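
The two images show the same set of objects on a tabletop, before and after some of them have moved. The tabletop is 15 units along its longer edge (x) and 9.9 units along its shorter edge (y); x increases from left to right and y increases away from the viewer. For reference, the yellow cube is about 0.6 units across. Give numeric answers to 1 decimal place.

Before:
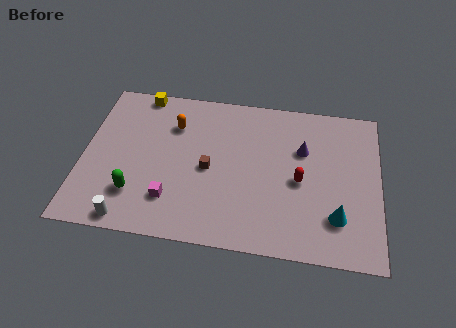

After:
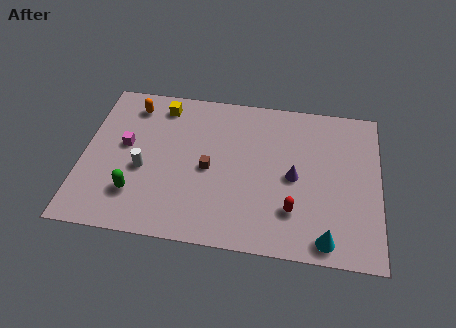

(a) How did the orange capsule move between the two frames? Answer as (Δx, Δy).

(-2.2, 1.0)

From the two frames, the orange capsule sits at roughly (4.5, 7.2) before and (2.3, 8.2) after.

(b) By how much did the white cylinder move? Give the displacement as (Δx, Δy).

(0.5, 3.2)

The white cylinder was at about (2.6, 0.9) and moved to about (3.1, 4.1).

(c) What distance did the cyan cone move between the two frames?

1.5

The cyan cone was near (12.9, 2.5) before and (12.4, 1.1) after, so it travelled √(0.5² + 1.4²) ≈ 1.5 units.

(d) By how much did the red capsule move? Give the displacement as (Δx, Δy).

(-0.3, -1.9)

The red capsule started near (11.0, 4.5) and ended near (10.7, 2.6).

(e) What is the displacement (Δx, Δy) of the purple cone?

(-0.4, -1.8)

The purple cone was at about (11.1, 6.5) and moved to about (10.7, 4.7).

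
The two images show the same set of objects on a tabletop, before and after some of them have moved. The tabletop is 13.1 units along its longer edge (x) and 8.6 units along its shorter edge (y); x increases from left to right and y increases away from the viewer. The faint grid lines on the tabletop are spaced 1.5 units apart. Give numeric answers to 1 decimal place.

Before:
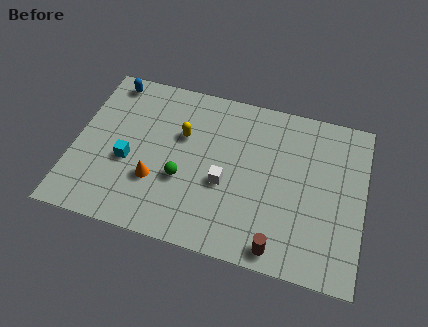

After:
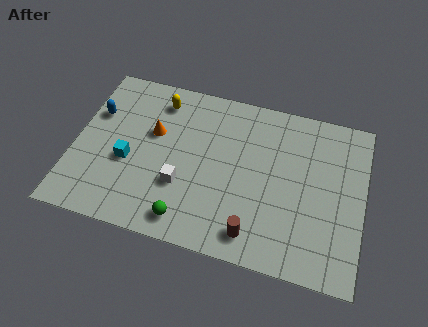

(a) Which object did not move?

the cyan cube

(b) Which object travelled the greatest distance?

the orange cone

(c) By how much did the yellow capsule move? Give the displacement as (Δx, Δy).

(-1.2, 1.6)

The yellow capsule started near (4.8, 5.5) and ended near (3.6, 7.1).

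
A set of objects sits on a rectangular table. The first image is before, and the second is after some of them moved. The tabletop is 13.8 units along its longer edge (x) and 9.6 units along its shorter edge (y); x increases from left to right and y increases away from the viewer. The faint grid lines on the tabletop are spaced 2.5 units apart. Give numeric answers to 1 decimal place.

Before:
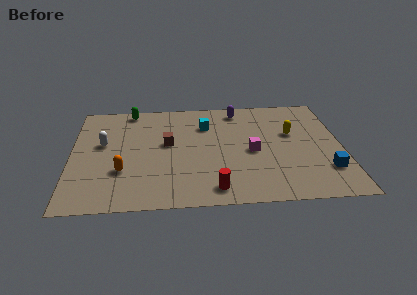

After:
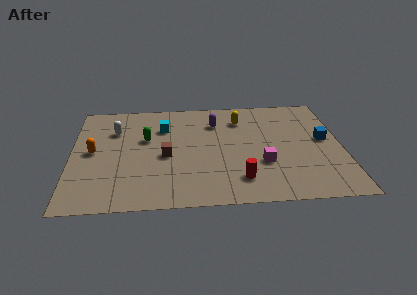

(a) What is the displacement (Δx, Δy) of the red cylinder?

(1.3, 0.7)

The red cylinder was at about (7.2, 1.3) and moved to about (8.5, 2.0).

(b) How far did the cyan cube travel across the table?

2.2

The cyan cube was near (6.9, 7.0) before and (4.7, 6.9) after, so it travelled √(2.2² + 0.1²) ≈ 2.2 units.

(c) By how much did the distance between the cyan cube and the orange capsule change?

-1.7

They were about 5.8 units apart before and 4.1 after — 1.7 units closer together.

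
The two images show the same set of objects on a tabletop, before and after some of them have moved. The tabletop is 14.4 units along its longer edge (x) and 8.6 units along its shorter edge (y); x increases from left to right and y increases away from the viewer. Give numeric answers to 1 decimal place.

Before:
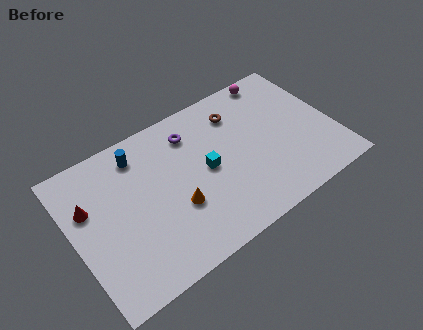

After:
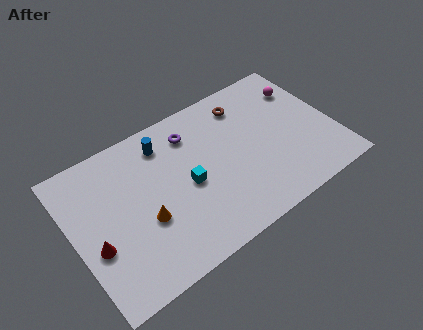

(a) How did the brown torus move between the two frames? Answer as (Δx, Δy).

(0.5, 0.3)

From the two frames, the brown torus sits at roughly (9.5, 6.7) before and (10.0, 7.0) after.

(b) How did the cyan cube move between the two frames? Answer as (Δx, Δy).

(-1.1, -0.3)

The cyan cube was at about (7.3, 4.3) and moved to about (6.2, 4.0).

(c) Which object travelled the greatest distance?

the red cone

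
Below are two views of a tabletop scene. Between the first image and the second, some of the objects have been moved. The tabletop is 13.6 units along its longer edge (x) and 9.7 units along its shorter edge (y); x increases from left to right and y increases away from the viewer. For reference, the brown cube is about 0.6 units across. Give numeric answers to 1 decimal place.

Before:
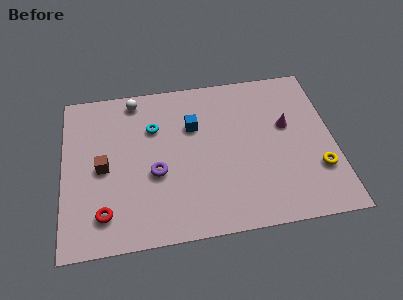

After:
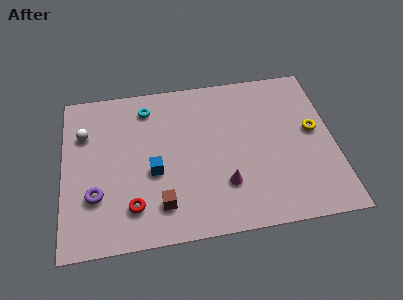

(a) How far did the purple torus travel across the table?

3.1

The purple torus was near (4.6, 3.9) before and (1.6, 3.0) after, so it travelled √(3.0² + 0.9²) ≈ 3.1 units.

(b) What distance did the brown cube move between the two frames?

3.8

The brown cube was near (2.0, 4.6) before and (4.8, 2.0) after, so it travelled √(2.8² + 2.6²) ≈ 3.8 units.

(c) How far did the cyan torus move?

1.3

The cyan torus was near (4.6, 6.7) before and (4.3, 8.0) after, so it travelled √(0.3² + 1.3²) ≈ 1.3 units.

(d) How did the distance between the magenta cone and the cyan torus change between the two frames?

-0.3

The distance was about 6.8 in the first image and 6.5 in the second, so they moved 0.3 units closer together.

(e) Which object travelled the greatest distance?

the magenta cone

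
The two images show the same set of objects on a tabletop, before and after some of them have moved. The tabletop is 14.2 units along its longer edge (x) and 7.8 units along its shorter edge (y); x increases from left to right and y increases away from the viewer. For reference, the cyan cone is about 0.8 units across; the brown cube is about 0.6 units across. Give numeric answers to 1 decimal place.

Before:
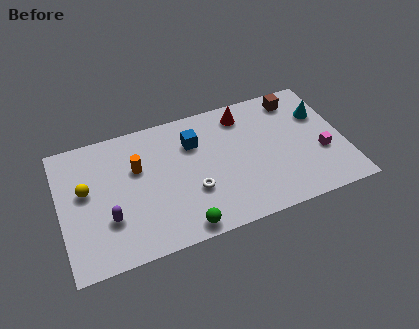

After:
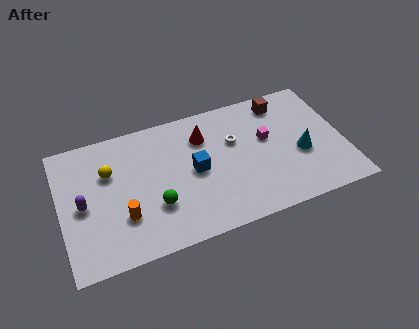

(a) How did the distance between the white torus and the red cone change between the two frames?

-3.1

They were about 4.8 units apart before and 1.7 after — 3.1 units closer together.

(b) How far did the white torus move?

3.3

The white torus moved from about (6.5, 2.7) to (8.8, 5.0), a distance of √(2.3² + 2.3²) ≈ 3.3.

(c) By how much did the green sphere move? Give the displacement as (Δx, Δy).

(-1.2, 1.7)

The green sphere was at about (5.8, 0.8) and moved to about (4.6, 2.5).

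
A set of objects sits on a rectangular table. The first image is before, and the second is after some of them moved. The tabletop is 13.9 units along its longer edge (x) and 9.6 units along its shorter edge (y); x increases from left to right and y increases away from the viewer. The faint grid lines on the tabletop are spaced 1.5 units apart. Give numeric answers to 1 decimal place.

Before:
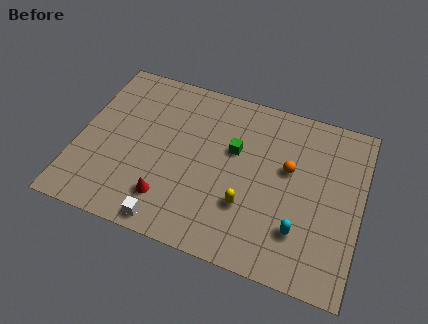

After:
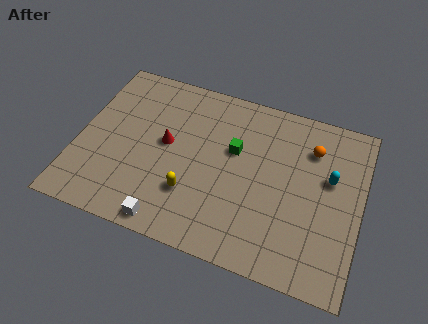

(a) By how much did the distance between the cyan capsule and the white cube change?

+2.5

The distance was about 6.4 in the first image and 8.9 in the second, so they moved 2.5 units further apart.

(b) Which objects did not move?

the white cube and the green cube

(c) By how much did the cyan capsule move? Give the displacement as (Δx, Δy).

(1.2, 3.3)

The cyan capsule started near (11.1, 2.5) and ended near (12.3, 5.8).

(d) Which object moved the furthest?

the cyan capsule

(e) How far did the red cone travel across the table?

3.1

From (4.7, 2.1) to (4.3, 5.2), the red cone covered √(0.4² + 3.1²) ≈ 3.1 units.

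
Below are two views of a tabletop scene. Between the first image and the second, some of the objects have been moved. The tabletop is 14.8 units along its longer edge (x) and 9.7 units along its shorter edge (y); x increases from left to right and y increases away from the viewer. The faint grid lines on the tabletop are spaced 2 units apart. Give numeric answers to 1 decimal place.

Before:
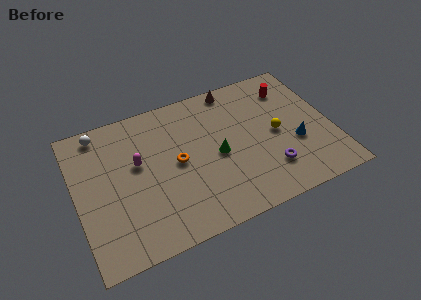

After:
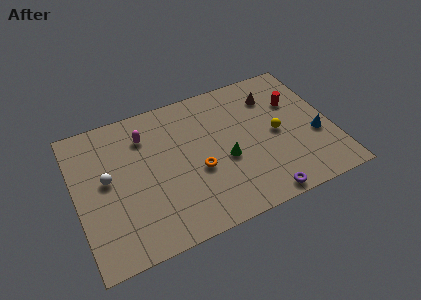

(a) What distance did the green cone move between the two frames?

0.6

From (8.1, 4.5) to (8.5, 4.0), the green cone covered √(0.4² + 0.5²) ≈ 0.6 units.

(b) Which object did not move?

the yellow sphere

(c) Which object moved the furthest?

the white sphere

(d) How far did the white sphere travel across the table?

3.3

The white sphere moved from about (1.7, 8.6) to (1.8, 5.3), a distance of √(0.1² + 3.3²) ≈ 3.3.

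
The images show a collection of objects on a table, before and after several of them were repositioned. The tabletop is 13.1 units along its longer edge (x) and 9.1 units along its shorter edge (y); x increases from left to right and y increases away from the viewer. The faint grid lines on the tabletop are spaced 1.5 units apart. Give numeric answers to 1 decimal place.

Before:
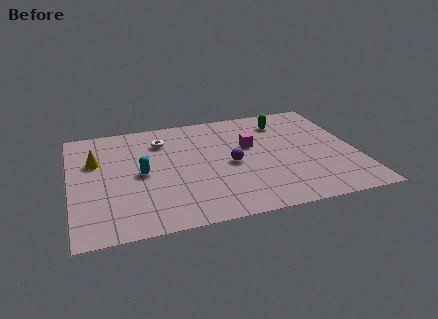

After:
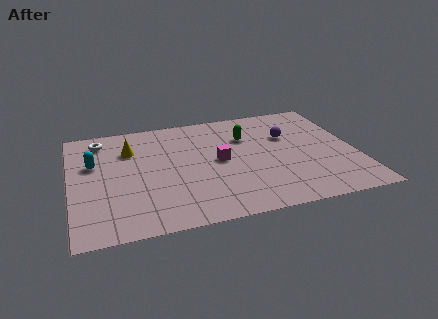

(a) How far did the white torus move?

2.9

The white torus moved from about (4.3, 6.9) to (1.5, 7.6), a distance of √(2.8² + 0.7²) ≈ 2.9.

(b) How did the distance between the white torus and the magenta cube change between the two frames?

+1.9

They were about 4.2 units apart before and 6.1 after — 1.9 units further apart.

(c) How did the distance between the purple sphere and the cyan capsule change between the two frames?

+4.9

The distance was about 4.1 in the first image and 9.0 in the second, so they moved 4.9 units further apart.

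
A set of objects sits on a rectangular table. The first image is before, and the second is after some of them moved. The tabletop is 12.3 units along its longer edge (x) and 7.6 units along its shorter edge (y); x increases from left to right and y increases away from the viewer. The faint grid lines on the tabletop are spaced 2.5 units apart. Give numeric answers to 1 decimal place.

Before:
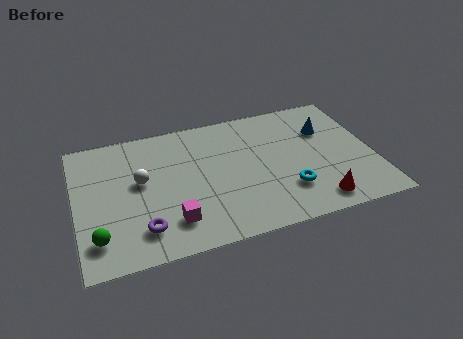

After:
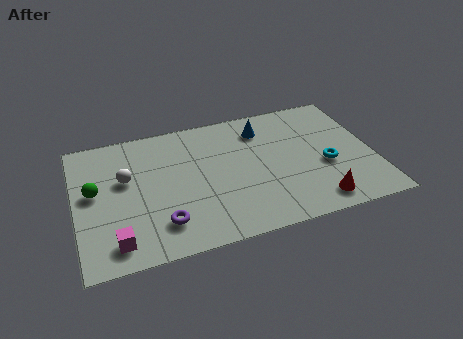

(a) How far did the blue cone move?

2.7

From (10.5, 5.2) to (7.9, 6.0), the blue cone covered √(2.6² + 0.8²) ≈ 2.7 units.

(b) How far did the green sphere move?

2.6

From (0.8, 1.6) to (0.8, 4.2), the green sphere covered √(0.0² + 2.6²) ≈ 2.6 units.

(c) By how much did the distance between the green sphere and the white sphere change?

-1.9

The distance was about 3.3 in the first image and 1.4 in the second, so they moved 1.9 units closer together.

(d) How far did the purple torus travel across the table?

0.8

The purple torus was near (2.6, 1.6) before and (3.4, 1.7) after, so it travelled √(0.8² + 0.1²) ≈ 0.8 units.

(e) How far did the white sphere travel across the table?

0.7

The white sphere moved from about (2.7, 4.3) to (2.1, 4.6), a distance of √(0.6² + 0.3²) ≈ 0.7.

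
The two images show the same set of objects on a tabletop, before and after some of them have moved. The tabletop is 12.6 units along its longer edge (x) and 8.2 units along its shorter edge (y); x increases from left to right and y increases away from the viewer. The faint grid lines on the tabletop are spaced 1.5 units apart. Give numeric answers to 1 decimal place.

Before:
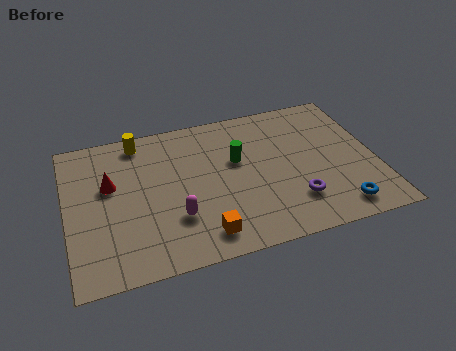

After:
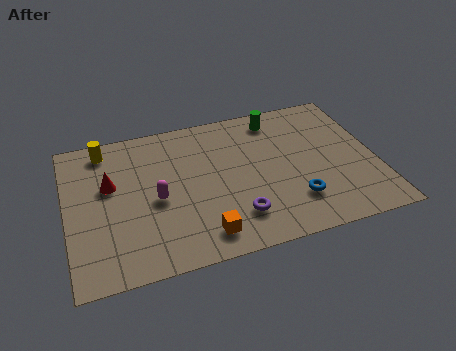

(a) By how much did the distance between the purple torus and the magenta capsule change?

-1.2

Before: roughly 4.8 units apart; after: 3.6. That's 1.2 units closer together.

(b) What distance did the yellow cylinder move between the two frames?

1.4

The yellow cylinder was near (3.1, 7.2) before and (1.7, 7.1) after, so it travelled √(1.4² + 0.1²) ≈ 1.4 units.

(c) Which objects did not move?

the red cone and the orange cube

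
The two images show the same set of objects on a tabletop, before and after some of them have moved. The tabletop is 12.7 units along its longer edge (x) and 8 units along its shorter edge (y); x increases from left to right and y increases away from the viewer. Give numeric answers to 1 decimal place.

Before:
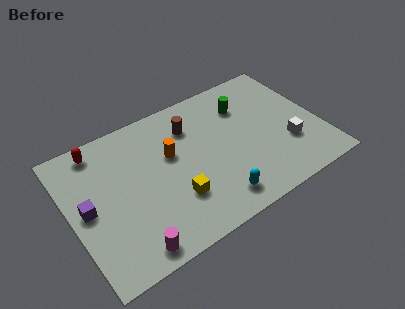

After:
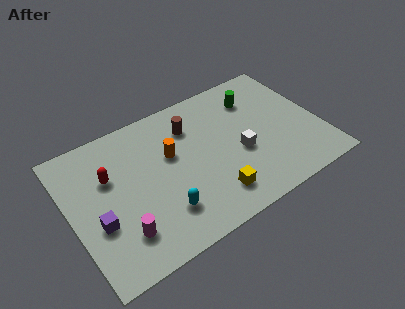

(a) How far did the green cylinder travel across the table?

0.6

From (9.2, 5.9) to (9.8, 6.1), the green cylinder covered √(0.6² + 0.2²) ≈ 0.6 units.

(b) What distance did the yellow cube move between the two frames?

2.0

The yellow cube was near (5.0, 2.4) before and (6.8, 1.6) after, so it travelled √(1.8² + 0.8²) ≈ 2.0 units.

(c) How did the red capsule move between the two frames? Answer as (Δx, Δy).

(0.3, -1.8)

From the two frames, the red capsule sits at roughly (1.8, 7.0) before and (2.1, 5.2) after.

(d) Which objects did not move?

the orange cylinder and the brown cylinder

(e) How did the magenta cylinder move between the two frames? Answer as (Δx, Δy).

(-0.3, 1.0)

From the two frames, the magenta cylinder sits at roughly (2.5, 0.9) before and (2.2, 1.9) after.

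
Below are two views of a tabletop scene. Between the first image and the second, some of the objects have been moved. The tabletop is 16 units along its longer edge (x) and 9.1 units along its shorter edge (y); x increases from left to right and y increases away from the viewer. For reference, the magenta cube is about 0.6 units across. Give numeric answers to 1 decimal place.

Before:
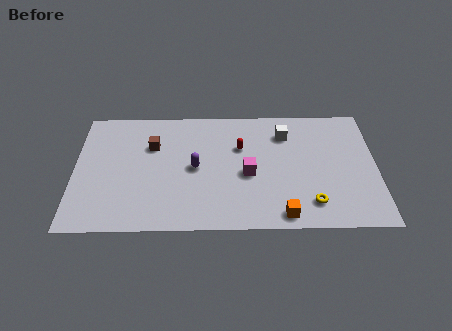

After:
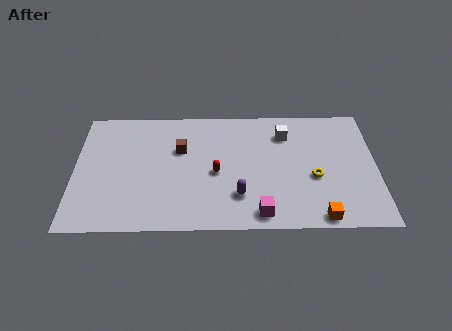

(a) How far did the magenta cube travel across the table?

3.0

The magenta cube moved from about (9.2, 4.0) to (9.8, 1.1), a distance of √(0.6² + 2.9²) ≈ 3.0.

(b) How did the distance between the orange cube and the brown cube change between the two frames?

+0.3

The distance was about 8.6 in the first image and 8.9 in the second, so they moved 0.3 units further apart.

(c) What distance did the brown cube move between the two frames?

1.5

The brown cube moved from about (4.1, 6.2) to (5.6, 5.9), a distance of √(1.5² + 0.3²) ≈ 1.5.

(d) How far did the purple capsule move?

3.1

The purple capsule was near (6.4, 4.5) before and (8.7, 2.4) after, so it travelled √(2.3² + 2.1²) ≈ 3.1 units.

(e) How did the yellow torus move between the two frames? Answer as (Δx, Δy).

(0.2, 1.9)

From the two frames, the yellow torus sits at roughly (12.5, 1.8) before and (12.7, 3.7) after.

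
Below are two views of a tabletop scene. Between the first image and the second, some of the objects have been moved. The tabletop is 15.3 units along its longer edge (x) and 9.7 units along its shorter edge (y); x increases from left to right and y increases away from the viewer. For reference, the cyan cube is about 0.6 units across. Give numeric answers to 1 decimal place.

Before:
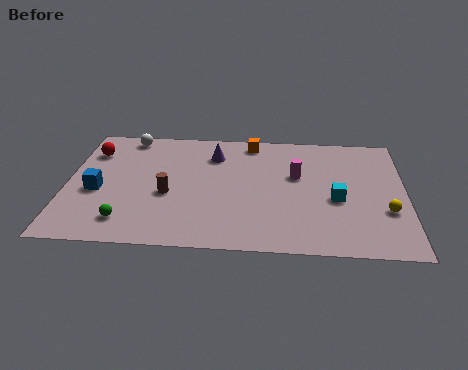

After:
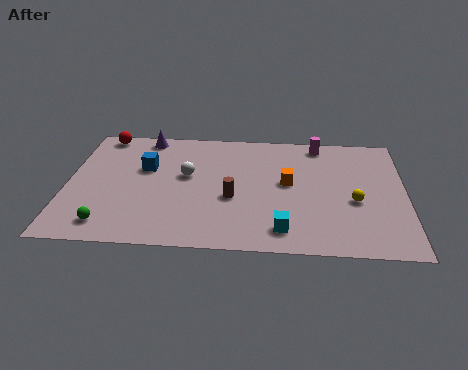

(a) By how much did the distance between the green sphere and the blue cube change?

+2.1

Before: roughly 2.7 units apart; after: 4.8. That's 2.1 units further apart.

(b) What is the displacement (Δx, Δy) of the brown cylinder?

(2.9, -0.1)

The brown cylinder started near (4.6, 4.0) and ended near (7.5, 3.9).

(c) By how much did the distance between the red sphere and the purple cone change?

-3.6

They were about 5.6 units apart before and 2.0 after — 3.6 units closer together.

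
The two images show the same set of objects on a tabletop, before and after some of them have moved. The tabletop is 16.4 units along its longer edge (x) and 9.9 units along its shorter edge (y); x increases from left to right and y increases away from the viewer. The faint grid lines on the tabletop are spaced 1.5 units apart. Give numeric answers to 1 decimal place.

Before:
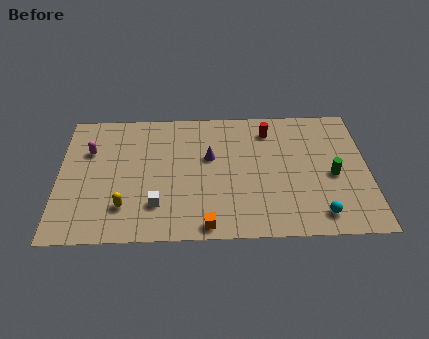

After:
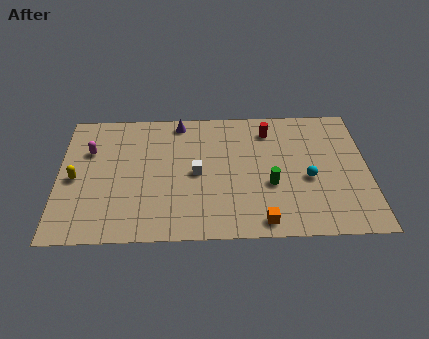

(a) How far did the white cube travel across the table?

3.1

From (5.2, 2.5) to (7.3, 4.8), the white cube covered √(2.1² + 2.3²) ≈ 3.1 units.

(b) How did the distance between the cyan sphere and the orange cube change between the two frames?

-1.9

Before: roughly 5.9 units apart; after: 4.0. That's 1.9 units closer together.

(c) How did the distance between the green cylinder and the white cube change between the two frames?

-5.5

They were about 9.5 units apart before and 4.0 after — 5.5 units closer together.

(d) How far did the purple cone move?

3.2

The purple cone was near (8.0, 6.0) before and (6.4, 8.8) after, so it travelled √(1.6² + 2.8²) ≈ 3.2 units.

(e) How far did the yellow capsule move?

3.4

The yellow capsule moved from about (3.5, 2.4) to (0.9, 4.6), a distance of √(2.6² + 2.2²) ≈ 3.4.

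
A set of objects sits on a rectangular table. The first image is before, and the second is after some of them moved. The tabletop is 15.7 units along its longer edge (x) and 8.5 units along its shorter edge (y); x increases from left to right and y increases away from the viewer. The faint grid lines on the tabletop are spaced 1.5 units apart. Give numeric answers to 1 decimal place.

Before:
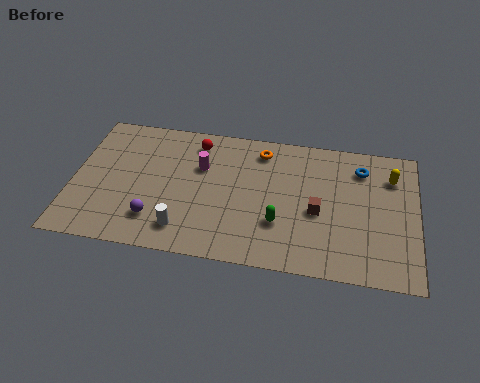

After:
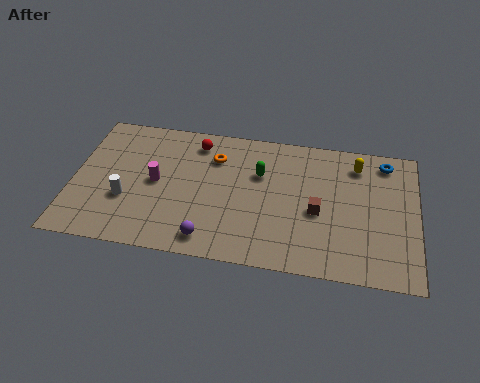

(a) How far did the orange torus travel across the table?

2.2

The orange torus moved from about (8.5, 7.1) to (6.4, 6.3), a distance of √(2.1² + 0.8²) ≈ 2.2.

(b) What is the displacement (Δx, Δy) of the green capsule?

(-1.0, 2.9)

The green capsule started near (9.5, 2.7) and ended near (8.5, 5.6).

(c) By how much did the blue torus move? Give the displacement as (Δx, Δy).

(1.1, 0.6)

The blue torus was at about (13.1, 6.7) and moved to about (14.2, 7.3).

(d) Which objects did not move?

the red sphere and the brown cube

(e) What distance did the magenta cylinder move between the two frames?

2.4

The magenta cylinder moved from about (5.8, 5.6) to (3.8, 4.3), a distance of √(2.0² + 1.3²) ≈ 2.4.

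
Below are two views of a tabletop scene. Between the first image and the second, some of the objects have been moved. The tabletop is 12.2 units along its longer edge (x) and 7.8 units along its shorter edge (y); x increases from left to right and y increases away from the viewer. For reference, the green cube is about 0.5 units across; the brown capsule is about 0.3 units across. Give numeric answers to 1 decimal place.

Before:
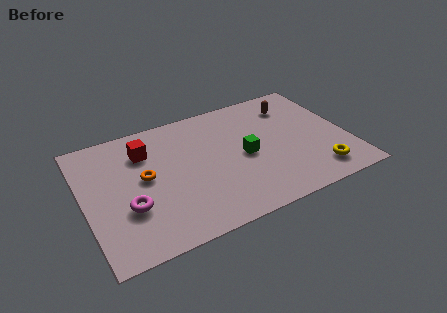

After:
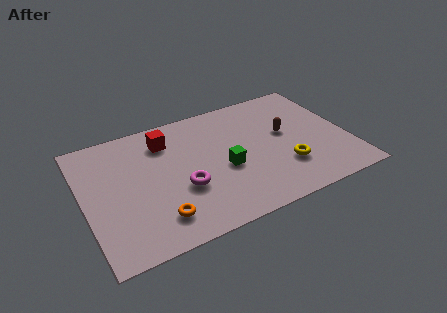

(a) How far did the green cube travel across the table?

1.1

The green cube moved from about (7.4, 3.7) to (6.4, 3.3), a distance of √(1.0² + 0.4²) ≈ 1.1.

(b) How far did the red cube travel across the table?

1.0

The red cube was near (3.0, 5.8) before and (4.0, 6.1) after, so it travelled √(1.0² + 0.3²) ≈ 1.0 units.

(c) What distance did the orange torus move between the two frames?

2.6

From (2.8, 4.2) to (3.1, 1.6), the orange torus covered √(0.3² + 2.6²) ≈ 2.6 units.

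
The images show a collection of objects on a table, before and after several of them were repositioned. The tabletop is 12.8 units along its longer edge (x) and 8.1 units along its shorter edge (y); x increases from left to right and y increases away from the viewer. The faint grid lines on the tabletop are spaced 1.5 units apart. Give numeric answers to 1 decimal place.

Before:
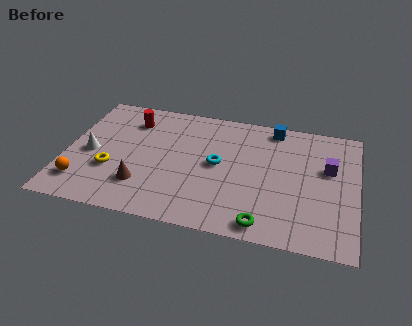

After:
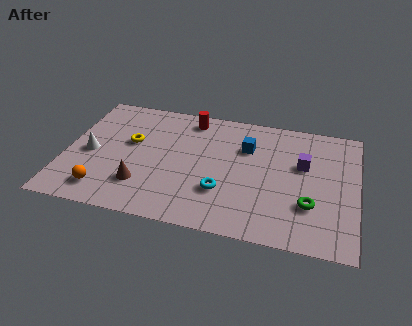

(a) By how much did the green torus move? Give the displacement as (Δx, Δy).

(1.9, 1.6)

The green torus was at about (8.9, 0.9) and moved to about (10.8, 2.5).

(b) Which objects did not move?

the brown cone and the white cone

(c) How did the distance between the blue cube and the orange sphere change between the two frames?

-2.5

Before: roughly 9.8 units apart; after: 7.3. That's 2.5 units closer together.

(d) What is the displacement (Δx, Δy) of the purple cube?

(-1.1, 0.0)

The purple cube was at about (11.5, 5.0) and moved to about (10.4, 5.0).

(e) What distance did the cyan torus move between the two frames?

1.7

From (6.7, 4.2) to (7.0, 2.5), the cyan torus covered √(0.3² + 1.7²) ≈ 1.7 units.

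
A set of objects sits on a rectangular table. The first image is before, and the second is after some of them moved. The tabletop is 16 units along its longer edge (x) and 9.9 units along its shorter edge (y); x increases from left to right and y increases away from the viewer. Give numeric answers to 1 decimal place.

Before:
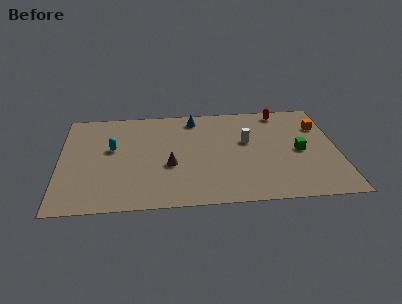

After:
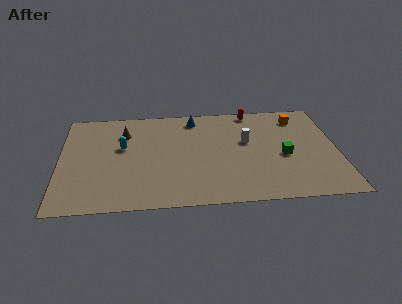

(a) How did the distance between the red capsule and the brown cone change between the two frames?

-0.5

The distance was about 8.2 in the first image and 7.7 in the second, so they moved 0.5 units closer together.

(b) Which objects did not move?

the blue cone and the white cylinder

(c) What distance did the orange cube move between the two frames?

1.6

From (15.1, 7.1) to (13.9, 8.1), the orange cube covered √(1.2² + 1.0²) ≈ 1.6 units.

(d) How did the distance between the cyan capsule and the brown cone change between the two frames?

-2.4

Before: roughly 3.8 units apart; after: 1.4. That's 2.4 units closer together.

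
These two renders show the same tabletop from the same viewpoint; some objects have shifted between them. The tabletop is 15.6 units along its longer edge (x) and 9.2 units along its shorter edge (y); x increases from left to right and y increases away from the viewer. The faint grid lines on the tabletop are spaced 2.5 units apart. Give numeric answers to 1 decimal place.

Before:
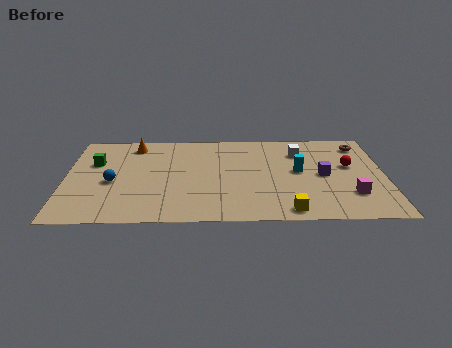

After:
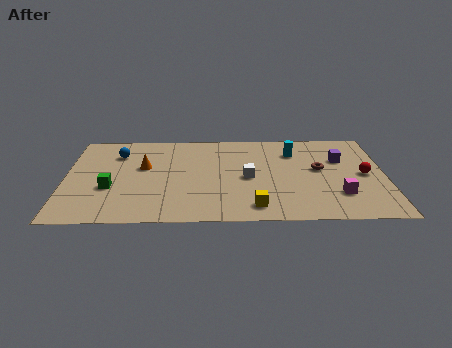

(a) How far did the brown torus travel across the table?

3.3

The brown torus moved from about (14.5, 7.6) to (12.4, 5.1), a distance of √(2.1² + 2.5²) ≈ 3.3.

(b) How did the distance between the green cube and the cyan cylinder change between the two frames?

-0.4

The distance was about 10.1 in the first image and 9.7 in the second, so they moved 0.4 units closer together.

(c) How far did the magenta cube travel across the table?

0.6

The magenta cube moved from about (13.9, 2.5) to (13.3, 2.5), a distance of √(0.6² + 0.0²) ≈ 0.6.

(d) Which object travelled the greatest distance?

the white cube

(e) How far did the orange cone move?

2.4

The orange cone moved from about (3.3, 7.8) to (3.8, 5.5), a distance of √(0.5² + 2.3²) ≈ 2.4.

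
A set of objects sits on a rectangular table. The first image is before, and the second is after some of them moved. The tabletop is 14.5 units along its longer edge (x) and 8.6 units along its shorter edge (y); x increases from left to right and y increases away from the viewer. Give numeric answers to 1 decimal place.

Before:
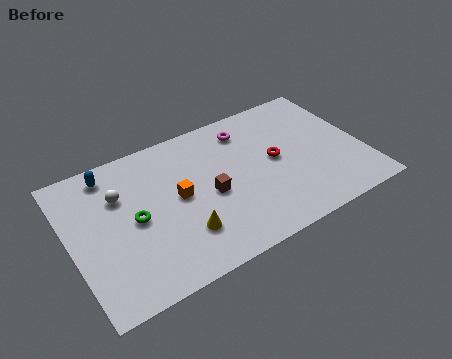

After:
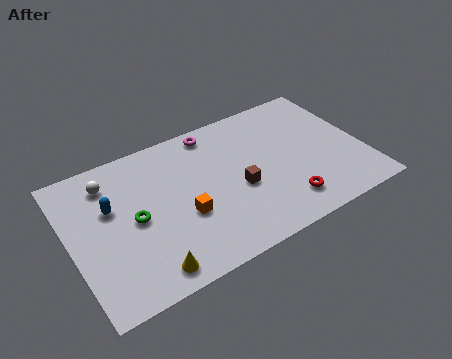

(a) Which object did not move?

the green torus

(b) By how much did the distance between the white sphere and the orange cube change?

+1.8

The distance was about 3.0 in the first image and 4.8 in the second, so they moved 1.8 units further apart.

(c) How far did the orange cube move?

1.2

The orange cube moved from about (5.3, 4.5) to (5.4, 3.3), a distance of √(0.1² + 1.2²) ≈ 1.2.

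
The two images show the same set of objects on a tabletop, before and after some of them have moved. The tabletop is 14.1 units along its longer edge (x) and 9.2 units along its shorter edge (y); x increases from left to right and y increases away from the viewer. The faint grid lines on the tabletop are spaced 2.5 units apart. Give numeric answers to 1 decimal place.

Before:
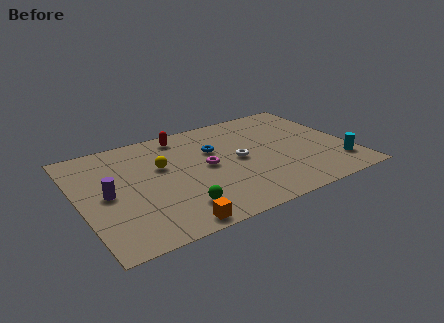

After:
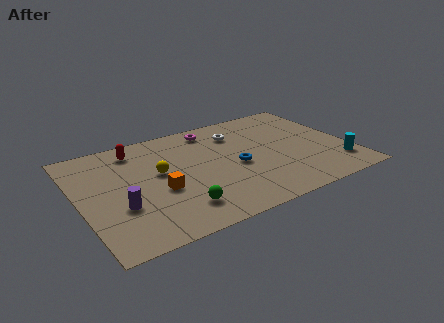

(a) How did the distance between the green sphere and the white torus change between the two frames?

+1.9

They were about 4.5 units apart before and 6.4 after — 1.9 units further apart.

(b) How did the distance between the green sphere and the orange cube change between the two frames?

+0.7

The distance was about 1.2 in the first image and 1.9 in the second, so they moved 0.7 units further apart.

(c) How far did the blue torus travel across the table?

2.1

The blue torus was near (7.2, 6.0) before and (8.1, 4.1) after, so it travelled √(0.9² + 1.9²) ≈ 2.1 units.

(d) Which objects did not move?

the cyan cylinder and the green sphere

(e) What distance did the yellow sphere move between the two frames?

0.5

From (4.4, 5.7) to (4.2, 5.2), the yellow sphere covered √(0.2² + 0.5²) ≈ 0.5 units.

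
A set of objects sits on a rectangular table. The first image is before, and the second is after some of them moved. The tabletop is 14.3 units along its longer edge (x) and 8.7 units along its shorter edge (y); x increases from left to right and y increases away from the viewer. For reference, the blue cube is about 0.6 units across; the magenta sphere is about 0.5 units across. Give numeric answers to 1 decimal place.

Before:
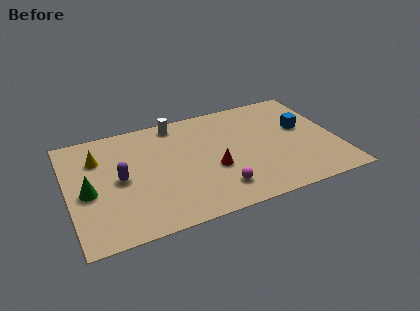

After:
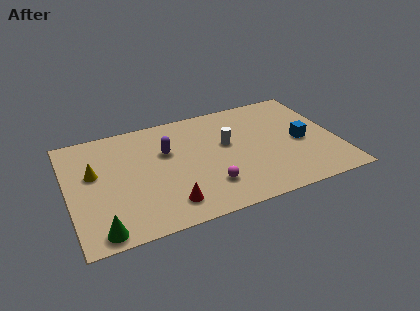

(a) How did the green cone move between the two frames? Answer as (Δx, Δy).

(0.4, -3.0)

The green cone started near (1.0, 3.9) and ended near (1.4, 0.9).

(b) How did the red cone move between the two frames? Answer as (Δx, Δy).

(-2.6, -1.8)

The red cone was at about (7.6, 3.4) and moved to about (5.0, 1.6).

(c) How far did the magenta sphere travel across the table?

0.6

The magenta sphere moved from about (7.7, 1.8) to (7.2, 2.2), a distance of √(0.5² + 0.4²) ≈ 0.6.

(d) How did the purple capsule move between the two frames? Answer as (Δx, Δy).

(2.6, 1.3)

The purple capsule started near (2.7, 4.3) and ended near (5.3, 5.6).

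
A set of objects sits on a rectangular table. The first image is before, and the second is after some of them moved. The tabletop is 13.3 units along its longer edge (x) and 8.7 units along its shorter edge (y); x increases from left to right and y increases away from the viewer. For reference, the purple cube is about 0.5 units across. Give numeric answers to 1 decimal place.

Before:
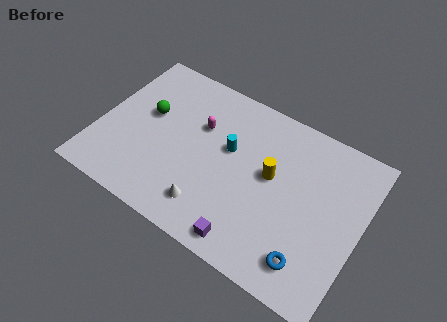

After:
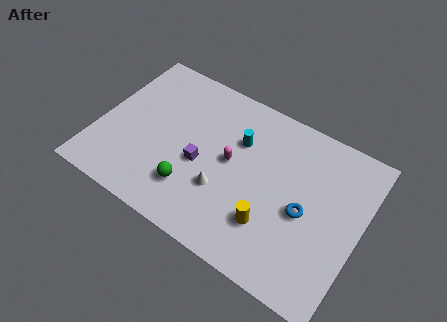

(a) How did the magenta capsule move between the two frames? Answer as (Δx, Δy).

(1.8, -1.1)

The magenta capsule was at about (4.9, 5.7) and moved to about (6.7, 4.6).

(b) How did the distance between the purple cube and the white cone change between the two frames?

-0.7

They were about 2.2 units apart before and 1.5 after — 0.7 units closer together.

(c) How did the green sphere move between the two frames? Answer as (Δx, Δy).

(2.8, -2.9)

From the two frames, the green sphere sits at roughly (2.3, 5.1) before and (5.1, 2.2) after.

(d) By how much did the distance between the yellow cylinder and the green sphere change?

-2.4

The distance was about 6.4 in the first image and 4.0 in the second, so they moved 2.4 units closer together.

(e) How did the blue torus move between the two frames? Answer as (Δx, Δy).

(-0.6, 2.3)

The blue torus started near (11.2, 1.6) and ended near (10.6, 3.9).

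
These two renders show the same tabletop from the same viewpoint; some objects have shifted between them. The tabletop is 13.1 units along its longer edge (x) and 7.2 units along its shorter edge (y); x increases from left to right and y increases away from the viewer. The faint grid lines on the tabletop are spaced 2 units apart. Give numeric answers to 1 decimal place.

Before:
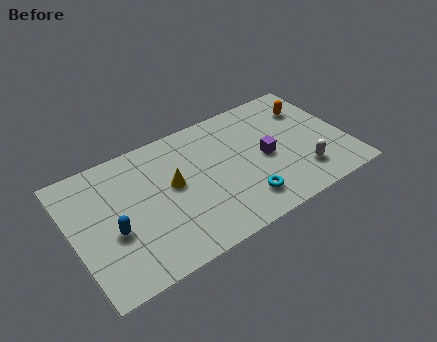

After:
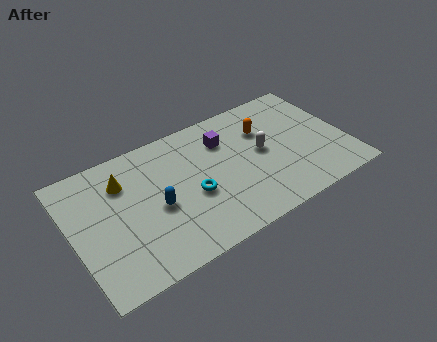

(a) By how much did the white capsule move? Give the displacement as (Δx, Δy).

(-1.6, 2.1)

The white capsule started near (10.7, 1.7) and ended near (9.1, 3.8).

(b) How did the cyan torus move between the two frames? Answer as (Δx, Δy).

(-2.2, 1.5)

The cyan torus was at about (7.8, 1.5) and moved to about (5.6, 3.0).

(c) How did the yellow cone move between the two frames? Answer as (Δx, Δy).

(-2.2, 1.3)

The yellow cone was at about (4.8, 4.0) and moved to about (2.6, 5.3).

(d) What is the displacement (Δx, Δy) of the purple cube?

(-1.7, 1.9)

From the two frames, the purple cube sits at roughly (9.2, 3.4) before and (7.5, 5.3) after.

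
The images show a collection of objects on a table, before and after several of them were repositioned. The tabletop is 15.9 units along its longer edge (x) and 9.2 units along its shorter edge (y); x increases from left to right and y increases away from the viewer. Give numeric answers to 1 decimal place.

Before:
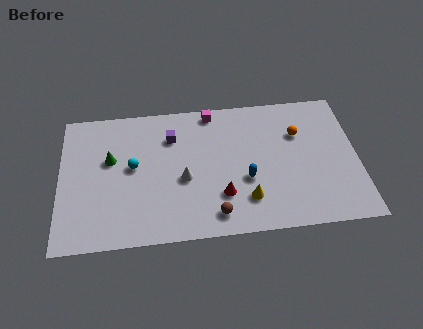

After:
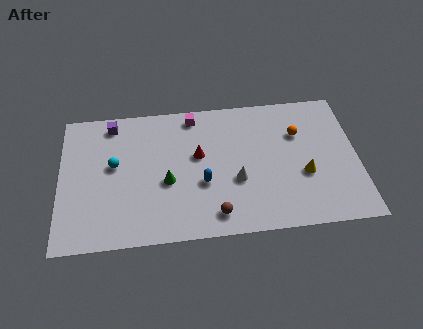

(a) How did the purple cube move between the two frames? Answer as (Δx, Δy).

(-3.2, 1.2)

The purple cube was at about (6.0, 6.8) and moved to about (2.8, 8.0).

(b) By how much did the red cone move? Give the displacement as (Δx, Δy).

(-1.2, 2.8)

The red cone was at about (8.6, 2.6) and moved to about (7.4, 5.4).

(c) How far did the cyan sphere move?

1.0

From (3.9, 5.0) to (2.9, 5.2), the cyan sphere covered √(1.0² + 0.2²) ≈ 1.0 units.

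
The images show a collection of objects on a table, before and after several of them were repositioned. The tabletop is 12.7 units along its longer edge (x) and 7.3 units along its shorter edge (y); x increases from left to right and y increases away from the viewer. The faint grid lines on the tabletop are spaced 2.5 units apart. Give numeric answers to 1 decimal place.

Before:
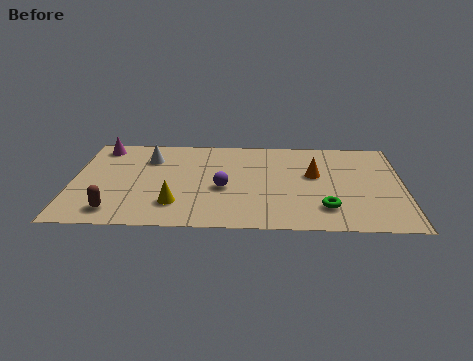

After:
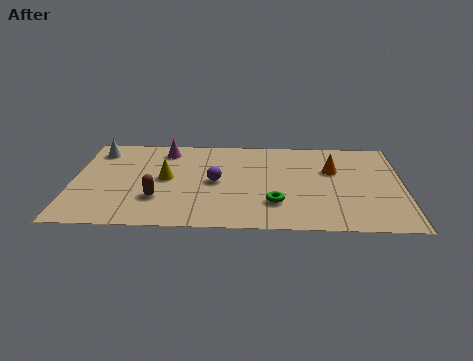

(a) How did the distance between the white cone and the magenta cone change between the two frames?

+0.5

They were about 2.1 units apart before and 2.6 after — 0.5 units further apart.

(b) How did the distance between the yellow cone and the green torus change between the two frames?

-1.1

Before: roughly 5.7 units apart; after: 4.6. That's 1.1 units closer together.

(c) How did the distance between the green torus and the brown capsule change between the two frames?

-3.5

Before: roughly 8.0 units apart; after: 4.5. That's 3.5 units closer together.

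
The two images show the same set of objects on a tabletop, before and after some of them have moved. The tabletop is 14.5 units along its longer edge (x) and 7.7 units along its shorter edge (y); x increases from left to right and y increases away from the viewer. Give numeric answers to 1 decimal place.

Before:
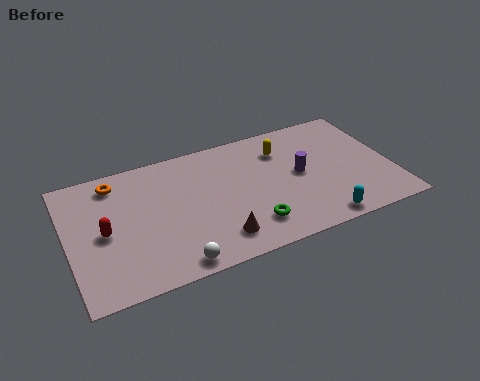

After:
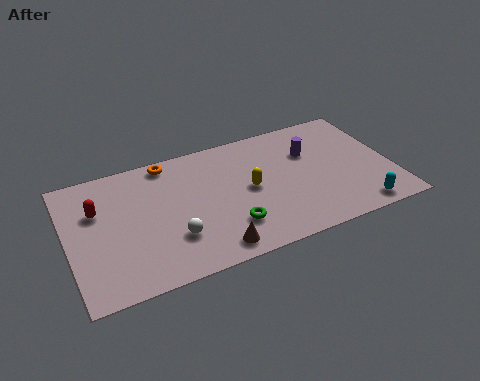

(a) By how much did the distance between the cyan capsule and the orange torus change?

-0.3

Before: roughly 10.3 units apart; after: 10.0. That's 0.3 units closer together.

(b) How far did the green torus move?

0.9

The green torus moved from about (7.9, 1.7) to (7.0, 2.0), a distance of √(0.9² + 0.3²) ≈ 0.9.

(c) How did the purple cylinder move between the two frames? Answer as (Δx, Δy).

(0.6, 1.2)

From the two frames, the purple cylinder sits at roughly (10.4, 4.0) before and (11.0, 5.2) after.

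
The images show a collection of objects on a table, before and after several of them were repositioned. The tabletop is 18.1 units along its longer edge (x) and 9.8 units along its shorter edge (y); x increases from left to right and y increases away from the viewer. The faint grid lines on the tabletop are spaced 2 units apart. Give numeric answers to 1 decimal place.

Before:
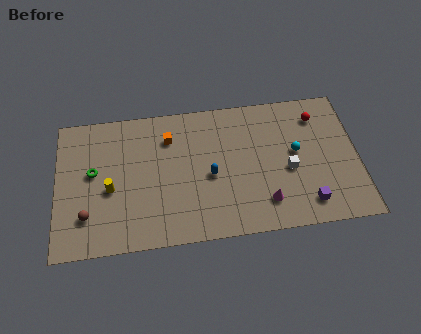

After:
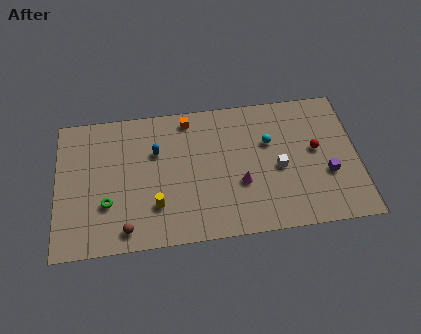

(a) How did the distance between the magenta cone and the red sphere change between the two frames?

-1.7

The distance was about 6.6 in the first image and 4.9 in the second, so they moved 1.7 units closer together.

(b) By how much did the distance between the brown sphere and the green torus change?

-0.8

Before: roughly 3.0 units apart; after: 2.2. That's 0.8 units closer together.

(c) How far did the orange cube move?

1.7

From (6.8, 7.4) to (8.0, 8.6), the orange cube covered √(1.2² + 1.2²) ≈ 1.7 units.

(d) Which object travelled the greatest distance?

the blue capsule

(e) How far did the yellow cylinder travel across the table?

3.1

The yellow cylinder was near (3.2, 4.2) before and (5.9, 2.7) after, so it travelled √(2.7² + 1.5²) ≈ 3.1 units.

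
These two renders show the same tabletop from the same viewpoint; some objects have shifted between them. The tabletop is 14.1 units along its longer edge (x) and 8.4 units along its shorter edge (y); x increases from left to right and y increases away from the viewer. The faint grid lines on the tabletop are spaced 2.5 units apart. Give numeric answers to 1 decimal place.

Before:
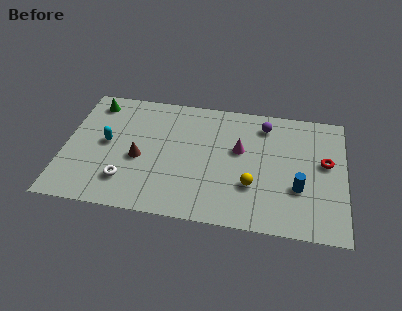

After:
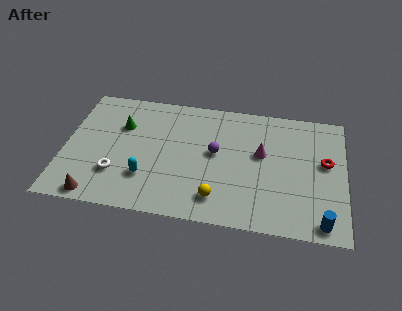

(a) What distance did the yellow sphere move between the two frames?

2.0

The yellow sphere moved from about (9.5, 2.7) to (7.8, 1.6), a distance of √(1.7² + 1.1²) ≈ 2.0.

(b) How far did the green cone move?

2.1

From (1.3, 7.1) to (2.8, 5.7), the green cone covered √(1.5² + 1.4²) ≈ 2.1 units.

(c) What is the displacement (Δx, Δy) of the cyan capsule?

(2.1, -2.0)

The cyan capsule was at about (2.1, 4.4) and moved to about (4.2, 2.4).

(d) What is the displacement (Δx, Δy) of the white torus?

(-0.5, 0.4)

The white torus was at about (3.2, 2.0) and moved to about (2.7, 2.4).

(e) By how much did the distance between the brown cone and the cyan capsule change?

+1.0

Before: roughly 1.9 units apart; after: 2.9. That's 1.0 units further apart.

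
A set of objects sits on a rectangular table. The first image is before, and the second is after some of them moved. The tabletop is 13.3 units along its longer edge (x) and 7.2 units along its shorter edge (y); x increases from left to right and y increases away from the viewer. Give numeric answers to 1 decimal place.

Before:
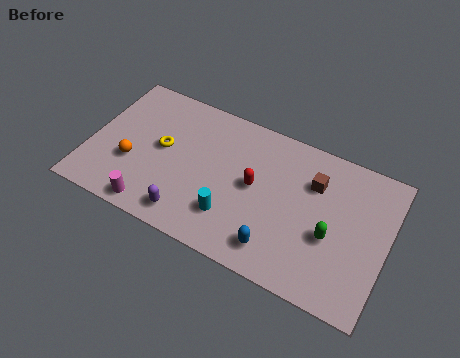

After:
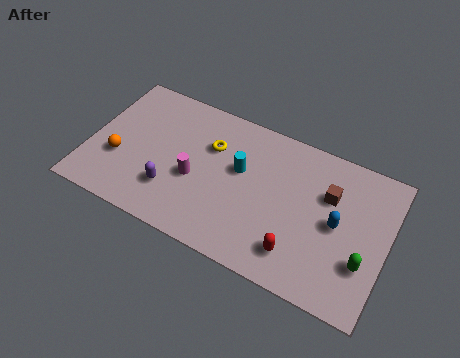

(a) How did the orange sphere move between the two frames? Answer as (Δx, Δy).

(-0.6, 0.0)

From the two frames, the orange sphere sits at roughly (2.0, 2.6) before and (1.4, 2.6) after.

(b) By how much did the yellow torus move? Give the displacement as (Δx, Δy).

(2.1, 1.0)

The yellow torus started near (3.2, 3.9) and ended near (5.3, 4.9).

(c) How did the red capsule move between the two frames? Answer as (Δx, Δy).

(2.2, -2.3)

The red capsule was at about (7.4, 3.8) and moved to about (9.6, 1.5).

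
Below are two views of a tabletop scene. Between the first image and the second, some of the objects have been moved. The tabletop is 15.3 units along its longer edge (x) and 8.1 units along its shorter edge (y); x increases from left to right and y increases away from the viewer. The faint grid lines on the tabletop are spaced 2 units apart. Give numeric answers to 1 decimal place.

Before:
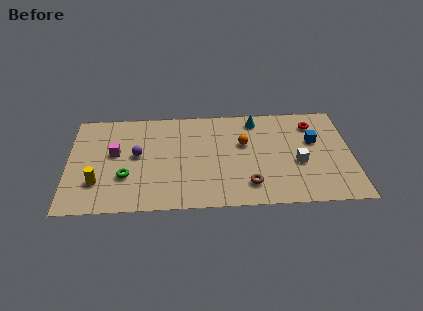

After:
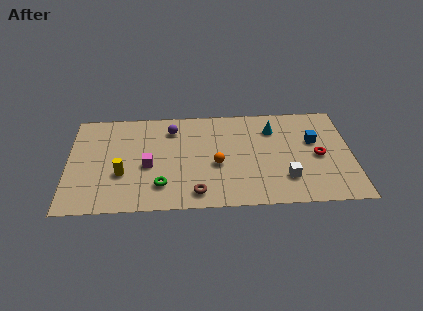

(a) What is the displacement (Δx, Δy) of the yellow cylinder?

(1.3, 0.6)

The yellow cylinder was at about (1.6, 2.3) and moved to about (2.9, 2.9).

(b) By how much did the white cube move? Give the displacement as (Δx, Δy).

(-0.7, -1.2)

The white cube was at about (12.4, 3.3) and moved to about (11.7, 2.1).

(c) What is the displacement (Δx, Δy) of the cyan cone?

(0.9, -0.8)

The cyan cone was at about (10.2, 6.9) and moved to about (11.1, 6.1).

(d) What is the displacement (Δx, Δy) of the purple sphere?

(1.9, 2.0)

The purple sphere started near (3.7, 4.4) and ended near (5.6, 6.4).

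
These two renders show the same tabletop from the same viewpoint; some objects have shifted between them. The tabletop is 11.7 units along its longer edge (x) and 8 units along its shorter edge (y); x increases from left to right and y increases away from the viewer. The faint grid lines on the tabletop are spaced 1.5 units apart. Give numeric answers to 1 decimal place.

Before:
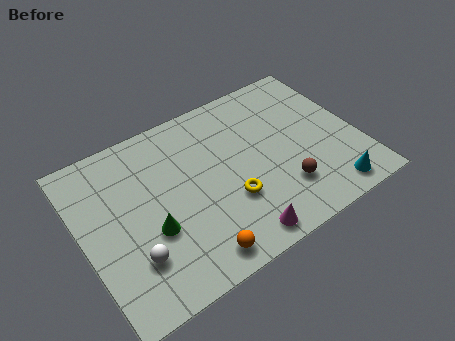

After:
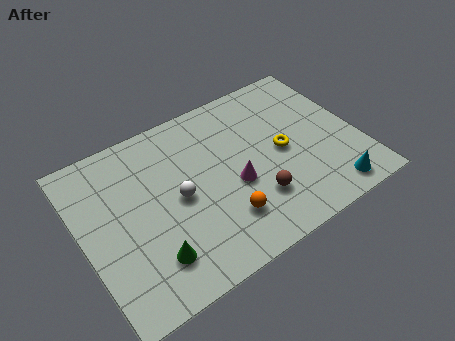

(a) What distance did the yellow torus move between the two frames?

2.8

The yellow torus was near (6.0, 2.7) before and (8.5, 3.9) after, so it travelled √(2.5² + 1.2²) ≈ 2.8 units.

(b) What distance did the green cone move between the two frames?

1.2

From (2.7, 3.0) to (2.5, 1.8), the green cone covered √(0.2² + 1.2²) ≈ 1.2 units.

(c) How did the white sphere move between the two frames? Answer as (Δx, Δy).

(2.2, 1.7)

The white sphere was at about (1.8, 2.2) and moved to about (4.0, 3.9).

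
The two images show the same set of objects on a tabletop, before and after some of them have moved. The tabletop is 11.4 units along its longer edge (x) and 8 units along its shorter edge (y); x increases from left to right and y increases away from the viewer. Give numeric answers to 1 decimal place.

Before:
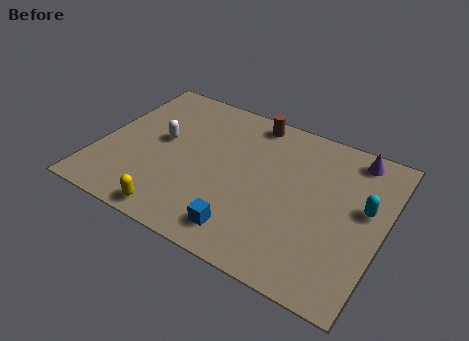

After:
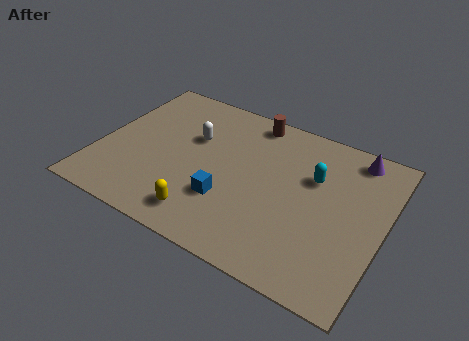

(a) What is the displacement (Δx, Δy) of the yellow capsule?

(1.1, 0.5)

The yellow capsule was at about (3.6, 0.8) and moved to about (4.7, 1.3).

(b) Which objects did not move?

the brown cylinder and the purple cone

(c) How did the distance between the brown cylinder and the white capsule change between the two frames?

-1.4

Before: roughly 4.3 units apart; after: 2.9. That's 1.4 units closer together.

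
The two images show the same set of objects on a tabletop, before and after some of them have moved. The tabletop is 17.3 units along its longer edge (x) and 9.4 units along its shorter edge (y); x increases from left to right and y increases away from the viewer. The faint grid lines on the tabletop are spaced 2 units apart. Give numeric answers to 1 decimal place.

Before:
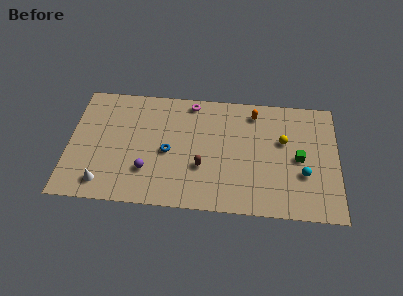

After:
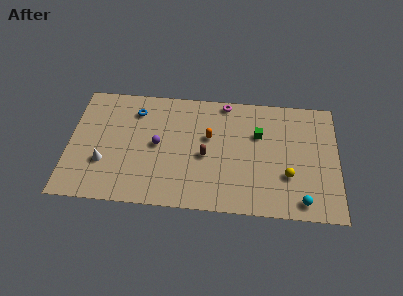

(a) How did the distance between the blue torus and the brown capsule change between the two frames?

+3.2

Before: roughly 2.4 units apart; after: 5.6. That's 3.2 units further apart.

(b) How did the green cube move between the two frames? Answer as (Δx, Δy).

(-2.6, 1.7)

From the two frames, the green cube sits at roughly (14.8, 4.5) before and (12.2, 6.2) after.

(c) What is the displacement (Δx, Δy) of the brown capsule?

(0.2, 0.9)

The brown capsule started near (8.6, 3.3) and ended near (8.8, 4.2).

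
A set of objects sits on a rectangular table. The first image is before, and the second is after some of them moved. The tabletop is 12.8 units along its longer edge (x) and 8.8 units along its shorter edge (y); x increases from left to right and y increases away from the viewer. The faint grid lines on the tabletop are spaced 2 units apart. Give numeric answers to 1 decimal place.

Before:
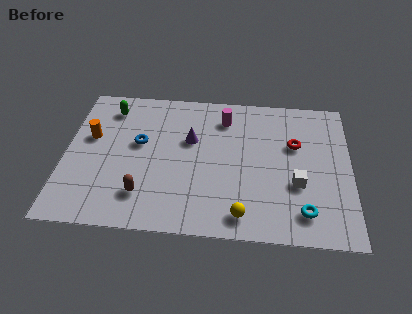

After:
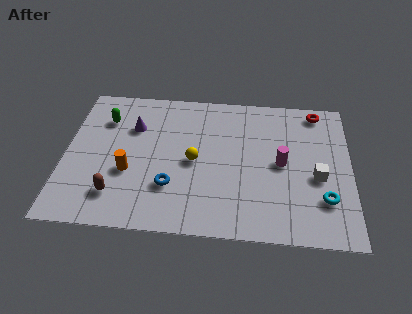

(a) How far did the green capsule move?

0.7

The green capsule moved from about (1.9, 7.2) to (1.7, 6.5), a distance of √(0.2² + 0.7²) ≈ 0.7.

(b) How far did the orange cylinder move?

2.7

From (1.1, 5.3) to (2.9, 3.3), the orange cylinder covered √(1.8² + 2.0²) ≈ 2.7 units.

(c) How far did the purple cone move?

2.7

The purple cone was near (5.6, 5.5) before and (3.0, 6.1) after, so it travelled √(2.6² + 0.6²) ≈ 2.7 units.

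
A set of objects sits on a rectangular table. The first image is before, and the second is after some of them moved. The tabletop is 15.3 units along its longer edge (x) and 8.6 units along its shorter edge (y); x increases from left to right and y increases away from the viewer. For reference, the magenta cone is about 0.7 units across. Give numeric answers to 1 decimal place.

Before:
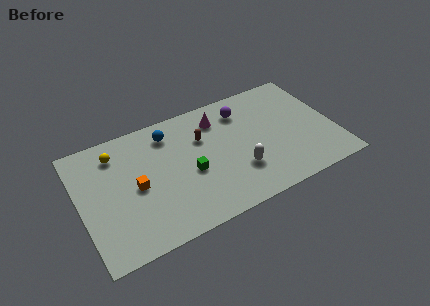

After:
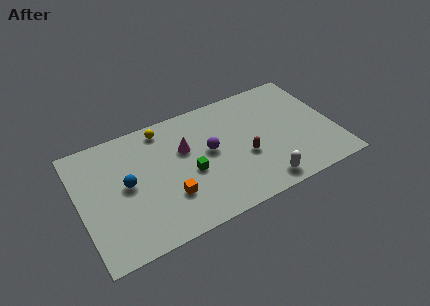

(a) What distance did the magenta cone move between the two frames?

2.6

The magenta cone was near (8.6, 6.8) before and (6.4, 5.5) after, so it travelled √(2.2² + 1.3²) ≈ 2.6 units.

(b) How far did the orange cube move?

2.3

The orange cube was near (3.3, 4.1) before and (5.1, 2.6) after, so it travelled √(1.8² + 1.5²) ≈ 2.3 units.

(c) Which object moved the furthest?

the blue sphere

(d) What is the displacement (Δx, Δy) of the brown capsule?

(2.3, -2.4)

The brown capsule was at about (7.5, 5.8) and moved to about (9.8, 3.4).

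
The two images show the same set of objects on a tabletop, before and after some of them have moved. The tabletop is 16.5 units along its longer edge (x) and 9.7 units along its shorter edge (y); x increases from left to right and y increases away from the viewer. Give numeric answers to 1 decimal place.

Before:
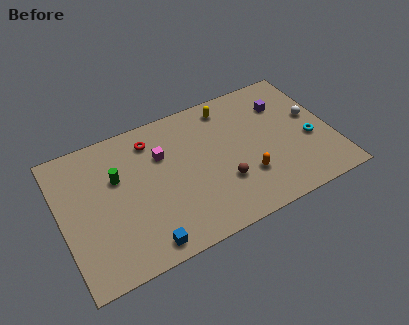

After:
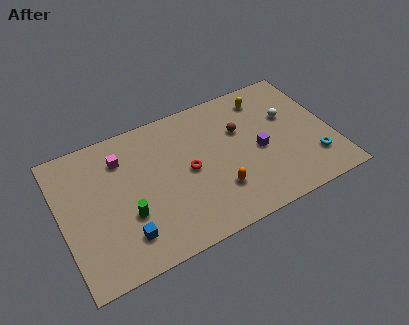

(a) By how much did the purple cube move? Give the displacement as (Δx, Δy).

(-1.9, -2.7)

The purple cube started near (13.9, 7.1) and ended near (12.0, 4.4).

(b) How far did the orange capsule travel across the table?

1.8

The orange capsule moved from about (11.0, 2.9) to (9.2, 2.7), a distance of √(1.8² + 0.2²) ≈ 1.8.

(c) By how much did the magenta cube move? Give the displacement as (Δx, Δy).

(-2.4, 0.8)

The magenta cube was at about (6.3, 6.6) and moved to about (3.9, 7.4).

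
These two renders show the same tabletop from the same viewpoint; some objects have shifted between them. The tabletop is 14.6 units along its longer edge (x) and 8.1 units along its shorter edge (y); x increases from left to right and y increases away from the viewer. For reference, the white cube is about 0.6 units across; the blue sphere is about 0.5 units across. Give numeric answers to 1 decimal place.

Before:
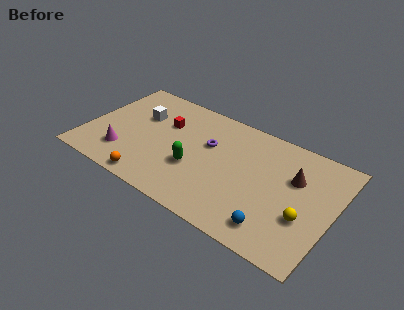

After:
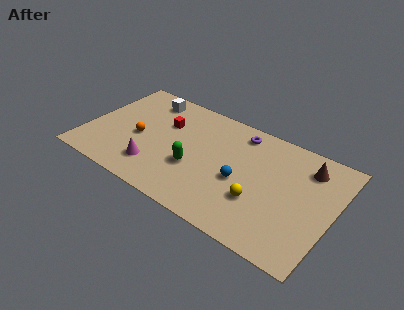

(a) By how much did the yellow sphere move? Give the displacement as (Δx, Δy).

(-2.6, -0.2)

From the two frames, the yellow sphere sits at roughly (13.1, 2.9) before and (10.5, 2.7) after.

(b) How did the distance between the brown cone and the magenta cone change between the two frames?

-0.7

Before: roughly 10.2 units apart; after: 9.5. That's 0.7 units closer together.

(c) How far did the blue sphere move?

3.1

From (11.6, 1.4) to (9.3, 3.5), the blue sphere covered √(2.3² + 2.1²) ≈ 3.1 units.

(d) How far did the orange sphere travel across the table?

3.1

The orange sphere moved from about (4.4, 0.8) to (3.1, 3.6), a distance of √(1.3² + 2.8²) ≈ 3.1.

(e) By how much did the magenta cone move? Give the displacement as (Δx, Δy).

(1.9, -0.1)

The magenta cone started near (2.5, 2.0) and ended near (4.4, 1.9).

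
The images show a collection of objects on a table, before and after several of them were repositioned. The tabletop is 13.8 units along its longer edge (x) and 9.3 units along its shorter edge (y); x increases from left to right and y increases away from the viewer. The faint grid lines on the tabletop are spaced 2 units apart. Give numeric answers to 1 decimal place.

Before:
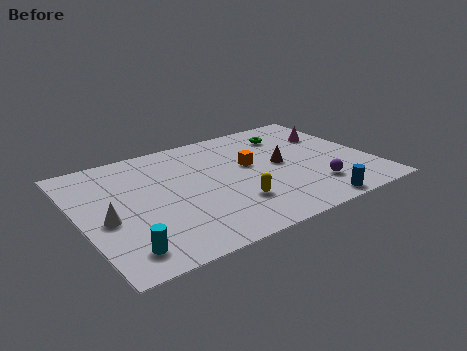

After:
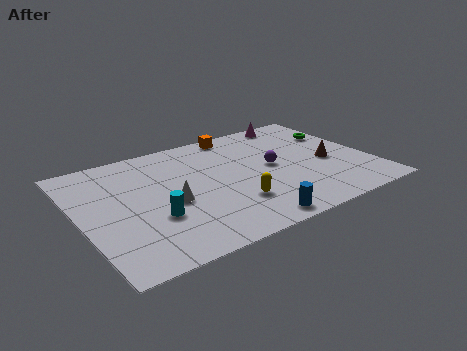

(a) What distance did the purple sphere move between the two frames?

3.0

The purple sphere moved from about (10.7, 2.2) to (9.2, 4.8), a distance of √(1.5² + 2.6²) ≈ 3.0.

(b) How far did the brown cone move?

2.3

The brown cone was near (9.6, 4.8) before and (11.8, 4.0) after, so it travelled √(2.2² + 0.8²) ≈ 2.3 units.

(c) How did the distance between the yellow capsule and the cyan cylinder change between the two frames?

-1.8

The distance was about 5.5 in the first image and 3.7 in the second, so they moved 1.8 units closer together.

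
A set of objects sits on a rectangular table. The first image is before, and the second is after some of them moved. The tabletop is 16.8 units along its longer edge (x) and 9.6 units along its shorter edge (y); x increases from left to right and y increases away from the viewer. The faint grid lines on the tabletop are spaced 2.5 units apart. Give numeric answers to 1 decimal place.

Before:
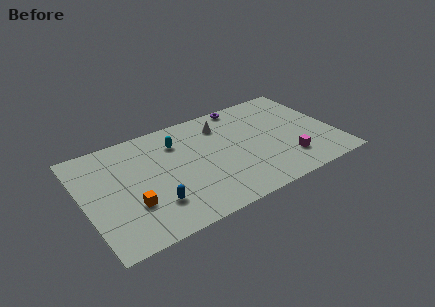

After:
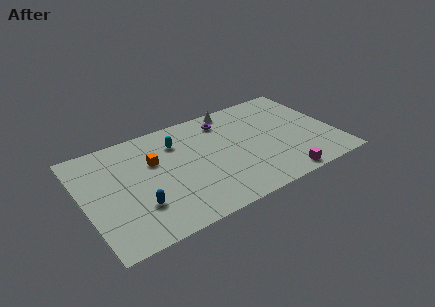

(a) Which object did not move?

the cyan capsule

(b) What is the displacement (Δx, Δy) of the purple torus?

(-1.5, -1.0)

The purple torus started near (11.3, 8.8) and ended near (9.8, 7.8).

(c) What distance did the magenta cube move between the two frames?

1.6

The magenta cube was near (13.3, 2.3) before and (12.6, 0.9) after, so it travelled √(0.7² + 1.4²) ≈ 1.6 units.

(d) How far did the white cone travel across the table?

1.6

The white cone moved from about (9.6, 7.5) to (10.6, 8.7), a distance of √(1.0² + 1.2²) ≈ 1.6.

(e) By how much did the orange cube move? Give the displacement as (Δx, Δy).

(1.9, 3.1)

The orange cube was at about (2.9, 3.1) and moved to about (4.8, 6.2).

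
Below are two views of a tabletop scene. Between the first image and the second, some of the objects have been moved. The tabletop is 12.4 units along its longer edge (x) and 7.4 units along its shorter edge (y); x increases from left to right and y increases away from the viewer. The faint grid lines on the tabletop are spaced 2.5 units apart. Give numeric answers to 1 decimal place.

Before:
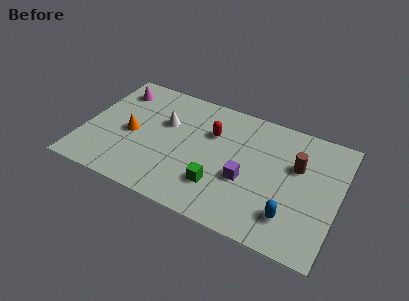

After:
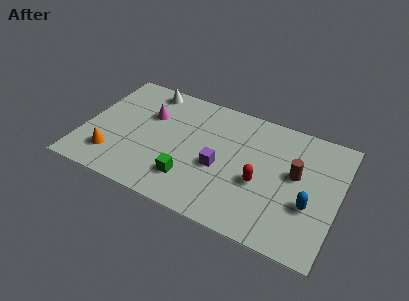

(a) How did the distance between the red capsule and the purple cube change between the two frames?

-0.8

The distance was about 2.8 in the first image and 2.0 in the second, so they moved 0.8 units closer together.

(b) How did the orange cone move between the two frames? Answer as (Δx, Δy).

(-0.7, -1.7)

The orange cone started near (2.3, 3.4) and ended near (1.6, 1.7).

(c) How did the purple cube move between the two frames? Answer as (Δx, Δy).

(-1.3, 0.2)

From the two frames, the purple cube sits at roughly (8.0, 2.9) before and (6.7, 3.1) after.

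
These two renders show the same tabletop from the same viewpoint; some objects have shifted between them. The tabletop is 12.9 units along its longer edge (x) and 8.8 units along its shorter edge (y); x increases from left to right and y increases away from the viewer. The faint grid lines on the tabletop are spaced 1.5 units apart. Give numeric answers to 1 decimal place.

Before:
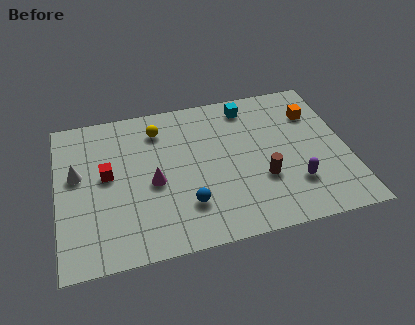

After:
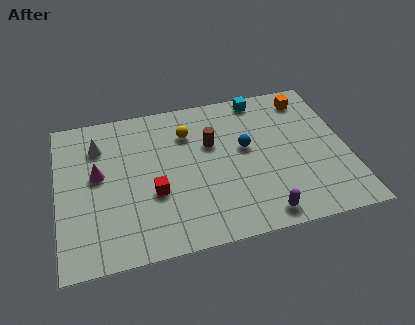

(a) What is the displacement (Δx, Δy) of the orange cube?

(-0.2, 1.0)

The orange cube was at about (11.6, 6.4) and moved to about (11.4, 7.4).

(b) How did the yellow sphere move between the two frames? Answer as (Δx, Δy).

(1.3, -0.5)

From the two frames, the yellow sphere sits at roughly (4.6, 7.0) before and (5.9, 6.5) after.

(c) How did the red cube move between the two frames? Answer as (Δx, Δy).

(2.0, -1.5)

The red cube started near (2.2, 4.8) and ended near (4.2, 3.3).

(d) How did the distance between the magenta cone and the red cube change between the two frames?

+0.7

They were about 2.2 units apart before and 2.9 after — 0.7 units further apart.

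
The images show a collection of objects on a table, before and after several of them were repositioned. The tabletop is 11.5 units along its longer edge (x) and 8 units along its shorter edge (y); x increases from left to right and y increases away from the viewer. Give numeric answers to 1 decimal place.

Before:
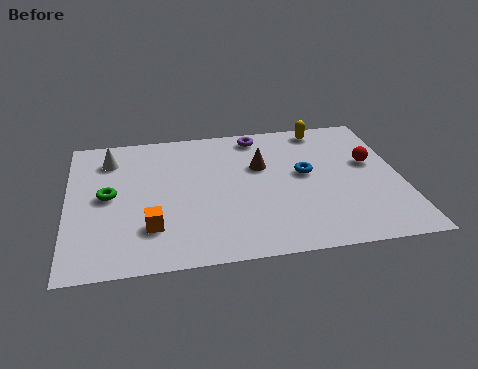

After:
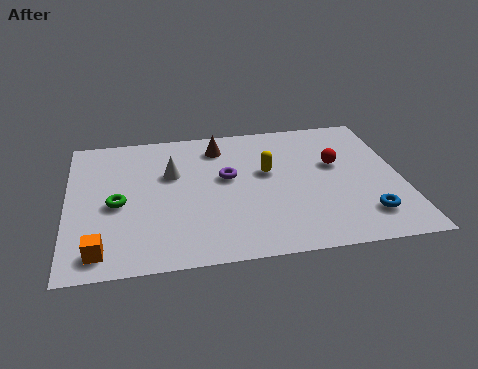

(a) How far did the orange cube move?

2.0

The orange cube moved from about (2.8, 2.1) to (1.1, 1.1), a distance of √(1.7² + 1.0²) ≈ 2.0.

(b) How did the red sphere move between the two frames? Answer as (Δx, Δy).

(-1.2, 0.1)

The red sphere was at about (10.5, 4.7) and moved to about (9.3, 4.8).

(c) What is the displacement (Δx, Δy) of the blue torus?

(1.9, -2.7)

From the two frames, the blue torus sits at roughly (8.2, 4.4) before and (10.1, 1.7) after.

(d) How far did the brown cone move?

2.0

The brown cone moved from about (6.7, 5.1) to (5.3, 6.5), a distance of √(1.4² + 1.4²) ≈ 2.0.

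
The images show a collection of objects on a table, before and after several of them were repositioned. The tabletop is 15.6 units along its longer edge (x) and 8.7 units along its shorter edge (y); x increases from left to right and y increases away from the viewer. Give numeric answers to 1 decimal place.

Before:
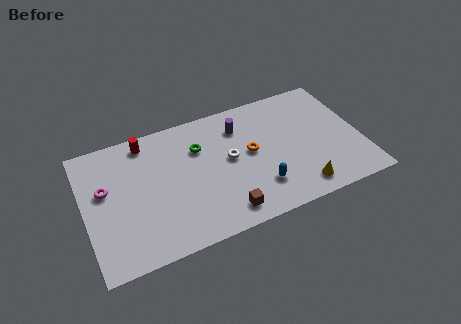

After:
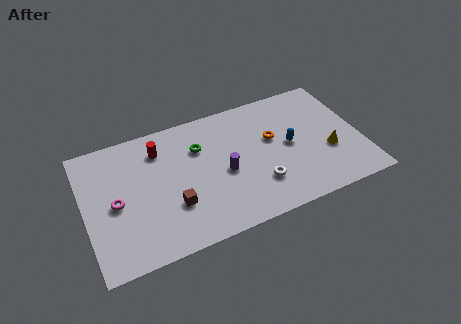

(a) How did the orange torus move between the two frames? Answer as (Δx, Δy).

(1.3, 0.5)

The orange torus was at about (9.4, 4.7) and moved to about (10.7, 5.2).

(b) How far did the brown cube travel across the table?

3.1

From (7.5, 1.3) to (4.8, 2.8), the brown cube covered √(2.7² + 1.5²) ≈ 3.1 units.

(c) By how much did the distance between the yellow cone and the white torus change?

-0.8

They were about 5.0 units apart before and 4.2 after — 0.8 units closer together.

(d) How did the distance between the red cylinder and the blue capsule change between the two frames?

-0.4

Before: roughly 8.0 units apart; after: 7.6. That's 0.4 units closer together.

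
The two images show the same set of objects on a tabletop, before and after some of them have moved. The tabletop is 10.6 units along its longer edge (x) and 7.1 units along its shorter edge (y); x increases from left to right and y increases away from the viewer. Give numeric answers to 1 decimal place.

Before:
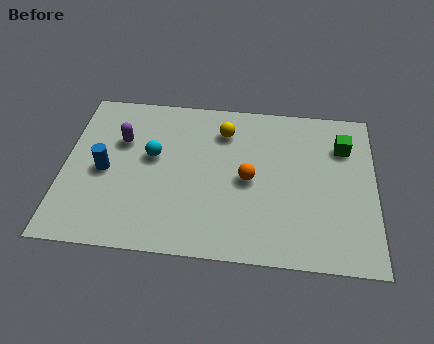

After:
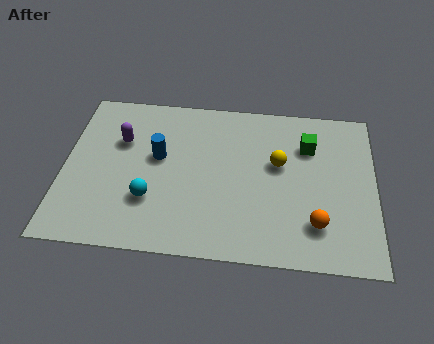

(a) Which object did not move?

the purple capsule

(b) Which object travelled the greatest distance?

the orange sphere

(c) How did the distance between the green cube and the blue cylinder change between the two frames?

-3.1

They were about 8.3 units apart before and 5.2 after — 3.1 units closer together.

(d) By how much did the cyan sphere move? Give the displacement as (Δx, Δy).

(0.0, -1.9)

The cyan sphere was at about (3.0, 4.1) and moved to about (3.0, 2.2).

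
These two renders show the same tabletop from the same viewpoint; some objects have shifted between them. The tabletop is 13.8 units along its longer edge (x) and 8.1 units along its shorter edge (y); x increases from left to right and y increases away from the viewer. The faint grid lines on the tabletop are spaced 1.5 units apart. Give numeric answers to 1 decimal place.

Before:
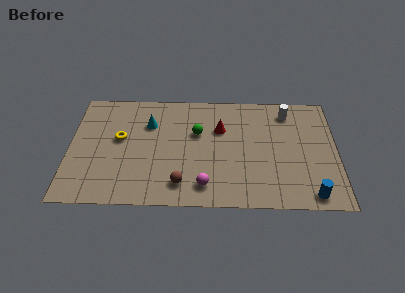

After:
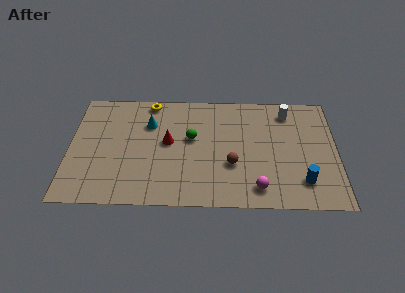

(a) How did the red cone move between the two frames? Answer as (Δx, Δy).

(-2.7, -1.0)

From the two frames, the red cone sits at roughly (7.8, 5.4) before and (5.1, 4.4) after.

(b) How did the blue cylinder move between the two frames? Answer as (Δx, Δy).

(-0.4, 0.9)

From the two frames, the blue cylinder sits at roughly (12.4, 0.9) before and (12.0, 1.8) after.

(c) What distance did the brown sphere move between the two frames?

3.0

The brown sphere was near (5.8, 1.5) before and (8.4, 2.9) after, so it travelled √(2.6² + 1.4²) ≈ 3.0 units.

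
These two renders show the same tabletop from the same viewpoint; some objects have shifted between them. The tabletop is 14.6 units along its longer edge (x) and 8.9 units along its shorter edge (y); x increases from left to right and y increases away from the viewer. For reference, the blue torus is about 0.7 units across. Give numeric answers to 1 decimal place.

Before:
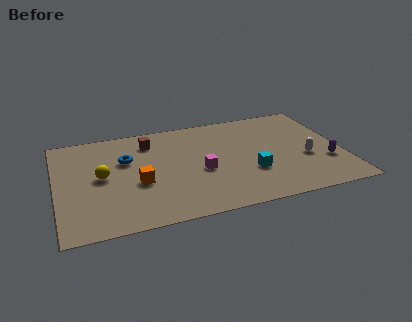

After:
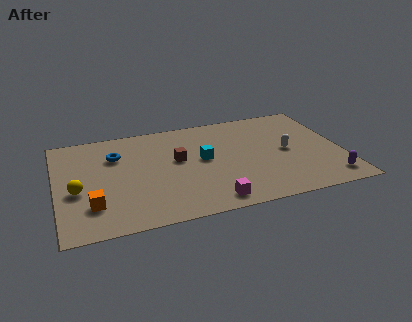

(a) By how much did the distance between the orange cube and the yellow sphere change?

-0.5

They were about 2.1 units apart before and 1.6 after — 0.5 units closer together.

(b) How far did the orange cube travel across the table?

2.7

The orange cube was near (4.1, 3.6) before and (1.7, 2.3) after, so it travelled √(2.4² + 1.3²) ≈ 2.7 units.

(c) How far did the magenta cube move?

2.7

From (7.3, 3.8) to (7.6, 1.1), the magenta cube covered √(0.3² + 2.7²) ≈ 2.7 units.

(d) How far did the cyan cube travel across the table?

2.9

The cyan cube was near (9.8, 3.0) before and (7.5, 4.8) after, so it travelled √(2.3² + 1.8²) ≈ 2.9 units.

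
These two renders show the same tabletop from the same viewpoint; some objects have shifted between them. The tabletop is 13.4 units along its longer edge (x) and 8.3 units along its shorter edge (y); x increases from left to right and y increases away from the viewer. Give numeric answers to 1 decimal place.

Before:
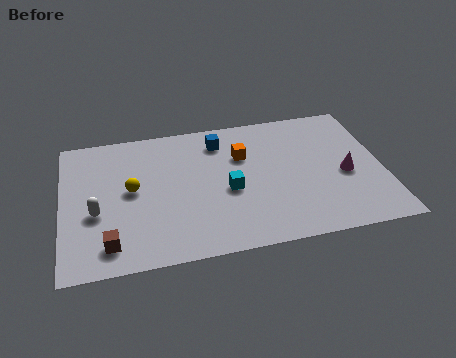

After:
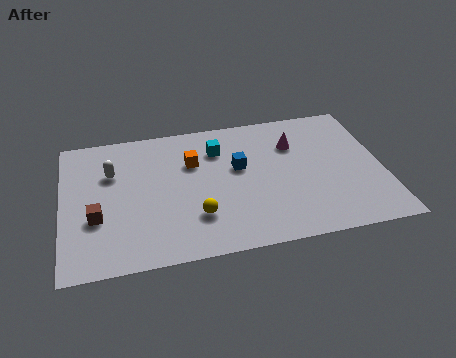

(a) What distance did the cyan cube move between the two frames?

2.6

From (6.9, 3.6) to (6.6, 6.2), the cyan cube covered √(0.3² + 2.6²) ≈ 2.6 units.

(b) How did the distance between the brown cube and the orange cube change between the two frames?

-2.2

They were about 7.1 units apart before and 4.9 after — 2.2 units closer together.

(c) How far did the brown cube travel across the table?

1.7

The brown cube moved from about (1.9, 1.4) to (1.4, 3.0), a distance of √(0.5² + 1.6²) ≈ 1.7.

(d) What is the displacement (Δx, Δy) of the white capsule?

(0.7, 2.3)

The white capsule started near (1.4, 3.3) and ended near (2.1, 5.6).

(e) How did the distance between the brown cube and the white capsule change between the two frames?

+0.7

Before: roughly 2.0 units apart; after: 2.7. That's 0.7 units further apart.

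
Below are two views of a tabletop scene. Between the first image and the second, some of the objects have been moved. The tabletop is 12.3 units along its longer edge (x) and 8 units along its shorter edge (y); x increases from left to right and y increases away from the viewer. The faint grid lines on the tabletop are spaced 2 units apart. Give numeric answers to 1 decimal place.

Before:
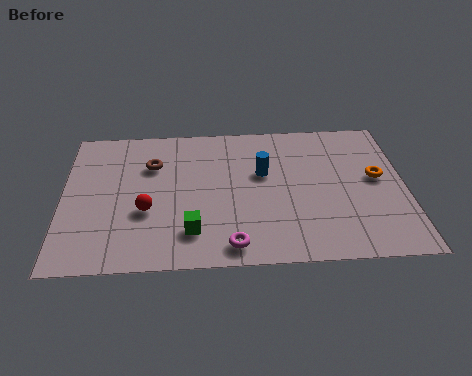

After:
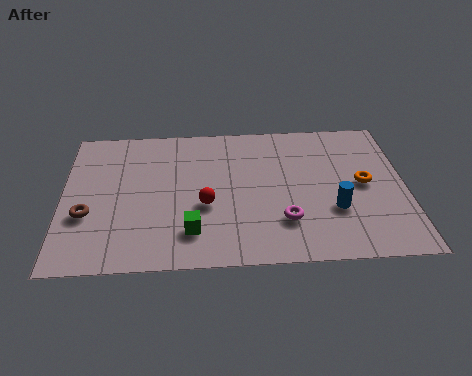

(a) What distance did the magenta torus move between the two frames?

2.2

The magenta torus was near (6.0, 1.0) before and (7.9, 2.2) after, so it travelled √(1.9² + 1.2²) ≈ 2.2 units.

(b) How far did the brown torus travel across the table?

3.5

The brown torus moved from about (3.2, 5.6) to (0.9, 2.9), a distance of √(2.3² + 2.7²) ≈ 3.5.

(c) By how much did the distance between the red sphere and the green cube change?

-0.5

Before: roughly 2.0 units apart; after: 1.5. That's 0.5 units closer together.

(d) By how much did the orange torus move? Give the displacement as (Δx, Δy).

(-0.5, -0.3)

The orange torus started near (11.3, 4.4) and ended near (10.8, 4.1).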